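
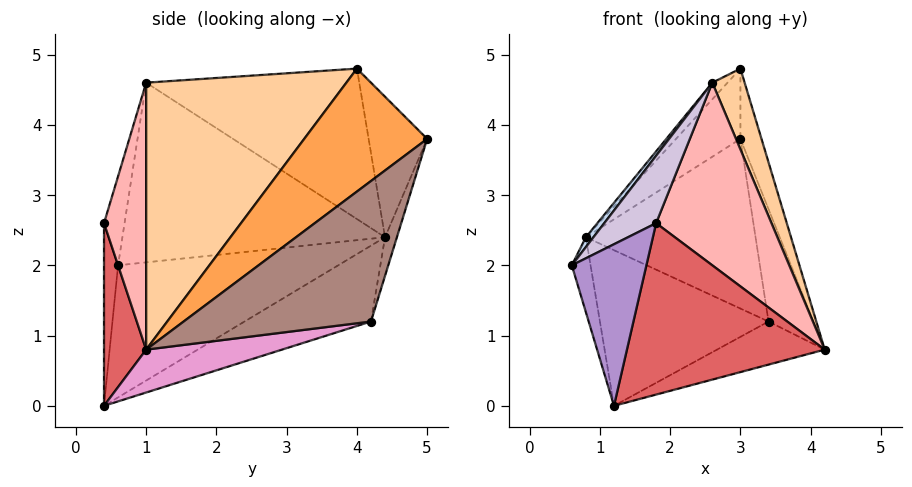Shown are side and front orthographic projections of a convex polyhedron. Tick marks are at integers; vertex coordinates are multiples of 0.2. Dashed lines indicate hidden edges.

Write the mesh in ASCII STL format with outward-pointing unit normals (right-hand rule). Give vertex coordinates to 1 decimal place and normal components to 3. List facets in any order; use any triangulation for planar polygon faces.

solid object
 facet normal -0.952 0.081 -0.294
  outer loop
   vertex 0.8 4.4 2.4
   vertex 1.2 0.4 0.0
   vertex 0.6 0.6 2.0
  endloop
 endfacet
 facet normal -0.791 -0.023 0.612
  outer loop
   vertex 0.8 4.4 2.4
   vertex 0.6 0.6 2.0
   vertex 2.6 1.0 4.6
  endloop
 endfacet
 facet normal 0.972 0.167 0.167
  outer loop
   vertex 3.0 4.0 4.8
   vertex 4.2 1.0 0.8
   vertex 3.0 5.0 3.8
  endloop
 endfacet
 facet normal 0.912 -0.147 0.384
  outer loop
   vertex 3.0 4.0 4.8
   vertex 2.6 1.0 4.6
   vertex 4.2 1.0 0.8
  endloop
 endfacet
 facet normal -0.541 0.595 0.595
  outer loop
   vertex 3.0 4.0 4.8
   vertex 3.0 5.0 3.8
   vertex 0.8 4.4 2.4
  endloop
 endfacet
 facet normal -0.732 0.052 0.680
  outer loop
   vertex 3.0 4.0 4.8
   vertex 0.8 4.4 2.4
   vertex 2.6 1.0 4.6
  endloop
 endfacet
 facet normal 0.208 -0.977 -0.048
  outer loop
   vertex 1.8 0.4 2.6
   vertex 1.2 0.4 0.0
   vertex 4.2 1.0 0.8
  endloop
 endfacet
 facet normal 0.340 -0.930 0.143
  outer loop
   vertex 1.8 0.4 2.6
   vertex 4.2 1.0 0.8
   vertex 2.6 1.0 4.6
  endloop
 endfacet
 facet normal -0.185 -0.982 0.043
  outer loop
   vertex 1.8 0.4 2.6
   vertex 0.6 0.6 2.0
   vertex 1.2 0.4 0.0
  endloop
 endfacet
 facet normal -0.339 -0.855 0.392
  outer loop
   vertex 1.8 0.4 2.6
   vertex 2.6 1.0 4.6
   vertex 0.6 0.6 2.0
  endloop
 endfacet
 facet normal 0.969 0.233 0.078
  outer loop
   vertex 3.4 4.2 1.2
   vertex 3.0 5.0 3.8
   vertex 4.2 1.0 0.8
  endloop
 endfacet
 facet normal -0.067 0.951 -0.303
  outer loop
   vertex 3.4 4.2 1.2
   vertex 0.8 4.4 2.4
   vertex 3.0 5.0 3.8
  endloop
 endfacet
 facet normal 0.221 0.175 -0.959
  outer loop
   vertex 3.4 4.2 1.2
   vertex 4.2 1.0 0.8
   vertex 1.2 0.4 0.0
  endloop
 endfacet
 facet normal -0.343 0.458 -0.820
  outer loop
   vertex 3.4 4.2 1.2
   vertex 1.2 0.4 0.0
   vertex 0.8 4.4 2.4
  endloop
 endfacet
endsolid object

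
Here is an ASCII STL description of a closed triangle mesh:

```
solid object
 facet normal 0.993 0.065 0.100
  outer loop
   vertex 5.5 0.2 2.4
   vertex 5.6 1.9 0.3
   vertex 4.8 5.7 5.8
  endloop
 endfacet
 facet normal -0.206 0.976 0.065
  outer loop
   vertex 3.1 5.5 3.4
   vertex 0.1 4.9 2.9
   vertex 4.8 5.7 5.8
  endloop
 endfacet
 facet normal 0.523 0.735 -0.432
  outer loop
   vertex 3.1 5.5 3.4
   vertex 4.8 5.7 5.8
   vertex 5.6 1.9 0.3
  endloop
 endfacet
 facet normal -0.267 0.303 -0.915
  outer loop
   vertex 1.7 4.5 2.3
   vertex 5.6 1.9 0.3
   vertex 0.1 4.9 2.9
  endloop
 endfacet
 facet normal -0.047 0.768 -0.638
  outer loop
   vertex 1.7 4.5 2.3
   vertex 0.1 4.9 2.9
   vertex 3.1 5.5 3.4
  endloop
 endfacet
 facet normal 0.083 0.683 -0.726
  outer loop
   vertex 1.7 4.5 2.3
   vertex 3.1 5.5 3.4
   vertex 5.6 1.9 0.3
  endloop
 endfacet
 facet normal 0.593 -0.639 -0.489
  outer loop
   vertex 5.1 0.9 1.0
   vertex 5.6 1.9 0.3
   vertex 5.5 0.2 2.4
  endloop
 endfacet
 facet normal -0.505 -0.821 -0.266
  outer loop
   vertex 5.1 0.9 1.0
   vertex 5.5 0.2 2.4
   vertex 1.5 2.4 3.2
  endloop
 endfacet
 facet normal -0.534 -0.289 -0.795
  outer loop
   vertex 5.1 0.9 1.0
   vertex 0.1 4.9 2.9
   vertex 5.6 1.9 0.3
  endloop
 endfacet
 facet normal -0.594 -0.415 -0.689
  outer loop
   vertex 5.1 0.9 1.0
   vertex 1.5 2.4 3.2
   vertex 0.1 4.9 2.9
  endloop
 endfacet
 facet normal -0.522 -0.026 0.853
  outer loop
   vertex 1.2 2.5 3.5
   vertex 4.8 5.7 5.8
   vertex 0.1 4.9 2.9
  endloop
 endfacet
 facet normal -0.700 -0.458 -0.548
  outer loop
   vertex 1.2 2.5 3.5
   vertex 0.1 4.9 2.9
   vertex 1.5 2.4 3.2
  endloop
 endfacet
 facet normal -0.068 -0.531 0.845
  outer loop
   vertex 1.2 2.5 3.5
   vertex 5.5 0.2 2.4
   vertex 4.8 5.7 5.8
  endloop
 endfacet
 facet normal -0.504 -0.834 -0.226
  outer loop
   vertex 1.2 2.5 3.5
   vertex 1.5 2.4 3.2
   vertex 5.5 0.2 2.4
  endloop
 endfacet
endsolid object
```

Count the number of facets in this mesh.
14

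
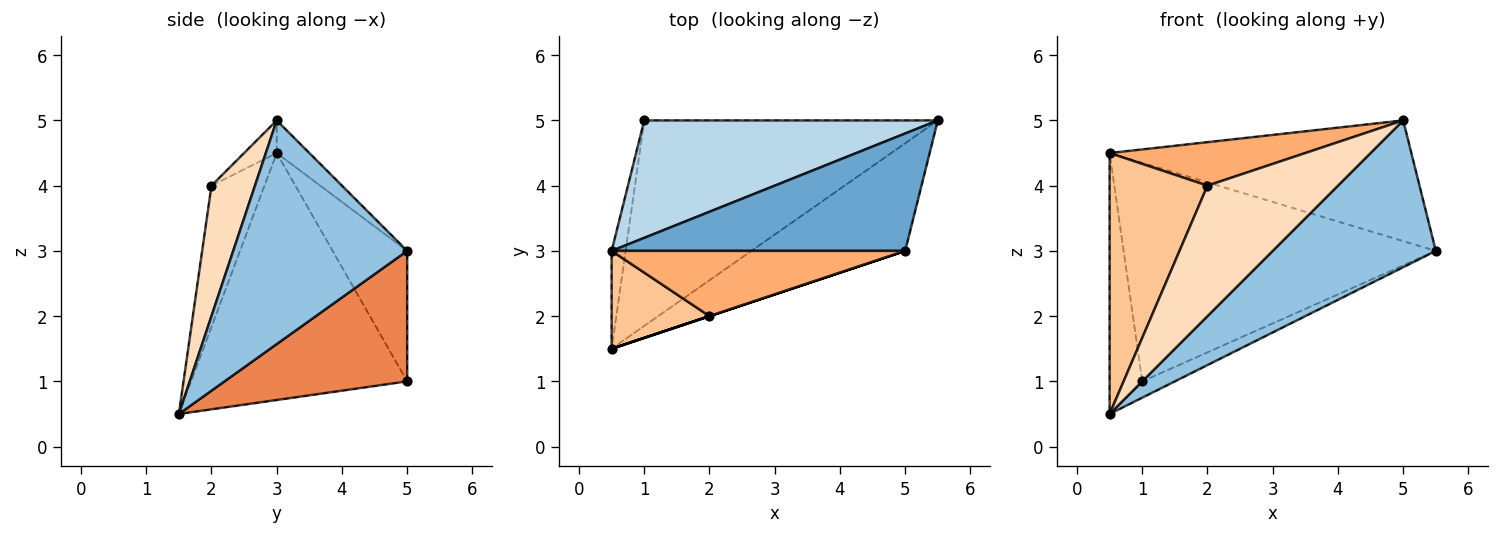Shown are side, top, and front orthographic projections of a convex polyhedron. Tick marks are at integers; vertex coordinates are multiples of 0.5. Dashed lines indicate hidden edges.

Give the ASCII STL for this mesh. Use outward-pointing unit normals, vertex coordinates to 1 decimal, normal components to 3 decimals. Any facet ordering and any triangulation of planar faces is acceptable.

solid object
 facet normal -0.077 0.715 0.695
  outer loop
   vertex 5.0 3.0 5.0
   vertex 5.5 5.0 3.0
   vertex 0.5 3.0 4.5
  endloop
 endfacet
 facet normal 0.652 -0.611 -0.448
  outer loop
   vertex 0.5 1.5 0.5
   vertex 5.5 5.0 3.0
   vertex 5.0 3.0 5.0
  endloop
 endfacet
 facet normal -0.206 0.862 0.463
  outer loop
   vertex 1.0 5.0 1.0
   vertex 0.5 3.0 4.5
   vertex 5.5 5.0 3.0
  endloop
 endfacet
 facet normal -0.987 0.149 -0.056
  outer loop
   vertex 1.0 5.0 1.0
   vertex 0.5 1.5 0.5
   vertex 0.5 3.0 4.5
  endloop
 endfacet
 facet normal 0.405 0.072 -0.911
  outer loop
   vertex 1.0 5.0 1.0
   vertex 5.5 5.0 3.0
   vertex 0.5 1.5 0.5
  endloop
 endfacet
 facet normal -0.092 -0.552 0.829
  outer loop
   vertex 2.0 2.0 4.0
   vertex 5.0 3.0 5.0
   vertex 0.5 3.0 4.5
  endloop
 endfacet
 facet normal -0.452 -0.835 0.313
  outer loop
   vertex 2.0 2.0 4.0
   vertex 0.5 3.0 4.5
   vertex 0.5 1.5 0.5
  endloop
 endfacet
 facet normal 0.316 -0.949 0.000
  outer loop
   vertex 2.0 2.0 4.0
   vertex 0.5 1.5 0.5
   vertex 5.0 3.0 5.0
  endloop
 endfacet
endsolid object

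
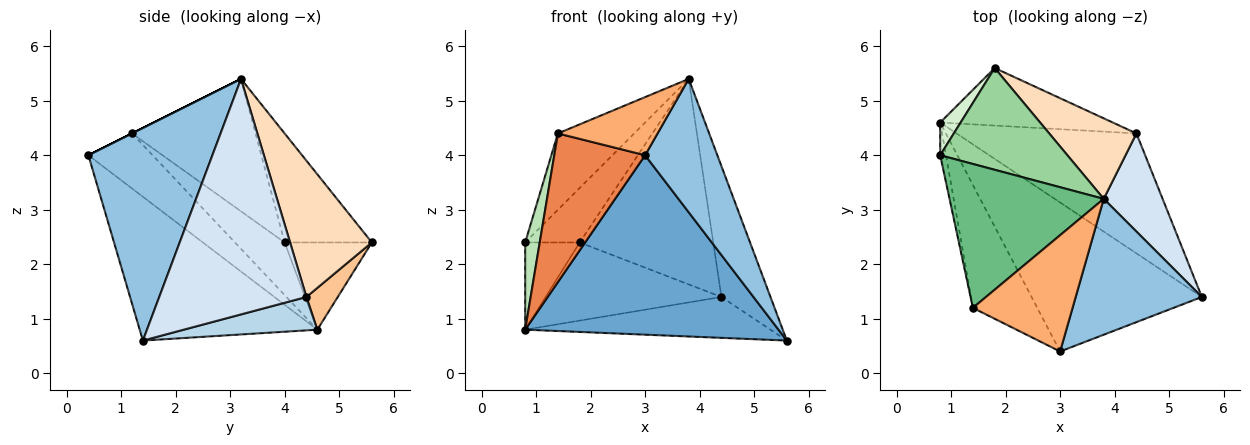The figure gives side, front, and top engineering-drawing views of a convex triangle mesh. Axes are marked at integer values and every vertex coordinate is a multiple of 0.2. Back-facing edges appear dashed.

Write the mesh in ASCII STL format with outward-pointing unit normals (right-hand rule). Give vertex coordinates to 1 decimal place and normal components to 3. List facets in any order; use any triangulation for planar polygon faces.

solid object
 facet normal -0.475 -0.677 -0.562
  outer loop
   vertex 3.0 0.4 4.0
   vertex 0.8 4.6 0.8
   vertex 5.6 1.4 0.6
  endloop
 endfacet
 facet normal 0.769 -0.448 0.456
  outer loop
   vertex 3.8 3.2 5.4
   vertex 3.0 0.4 4.0
   vertex 5.6 1.4 0.6
  endloop
 endfacet
 facet normal 0.173 0.318 -0.932
  outer loop
   vertex 4.4 4.4 1.4
   vertex 5.6 1.4 0.6
   vertex 0.8 4.6 0.8
  endloop
 endfacet
 facet normal 0.923 0.308 0.231
  outer loop
   vertex 4.4 4.4 1.4
   vertex 3.8 3.2 5.4
   vertex 5.6 1.4 0.6
  endloop
 endfacet
 facet normal -0.478 -0.677 -0.560
  outer loop
   vertex 1.4 1.2 4.4
   vertex 0.8 4.6 0.8
   vertex 3.0 0.4 4.0
  endloop
 endfacet
 facet normal 0.000 -0.447 0.894
  outer loop
   vertex 1.4 1.2 4.4
   vertex 3.0 0.4 4.0
   vertex 3.8 3.2 5.4
  endloop
 endfacet
 facet normal 0.142 0.797 -0.587
  outer loop
   vertex 1.8 5.6 2.4
   vertex 4.4 4.4 1.4
   vertex 0.8 4.6 0.8
  endloop
 endfacet
 facet normal 0.495 0.809 0.317
  outer loop
   vertex 1.8 5.6 2.4
   vertex 3.8 3.2 5.4
   vertex 4.4 4.4 1.4
  endloop
 endfacet
 facet normal -0.604 0.373 0.704
  outer loop
   vertex 0.8 4.0 2.4
   vertex 1.4 1.2 4.4
   vertex 3.8 3.2 5.4
  endloop
 endfacet
 facet normal -0.603 0.377 0.703
  outer loop
   vertex 0.8 4.0 2.4
   vertex 3.8 3.2 5.4
   vertex 1.8 5.6 2.4
  endloop
 endfacet
 facet normal -0.954 -0.279 -0.105
  outer loop
   vertex 0.8 4.0 2.4
   vertex 0.8 4.6 0.8
   vertex 1.4 1.2 4.4
  endloop
 endfacet
 facet normal -0.832 0.520 0.195
  outer loop
   vertex 0.8 4.0 2.4
   vertex 1.8 5.6 2.4
   vertex 0.8 4.6 0.8
  endloop
 endfacet
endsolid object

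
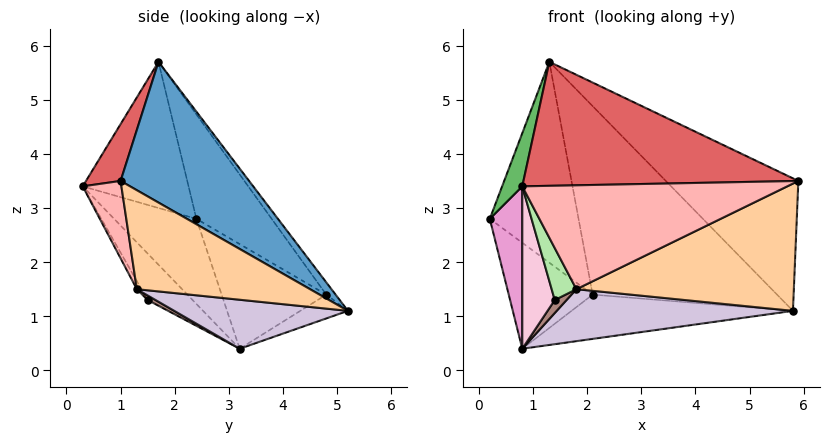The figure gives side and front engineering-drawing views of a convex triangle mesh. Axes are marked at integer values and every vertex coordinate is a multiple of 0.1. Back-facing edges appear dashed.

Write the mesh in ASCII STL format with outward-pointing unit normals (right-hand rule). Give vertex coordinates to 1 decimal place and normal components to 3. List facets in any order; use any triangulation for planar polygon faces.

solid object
 facet normal 0.440 0.453 0.775
  outer loop
   vertex 1.3 1.7 5.7
   vertex 5.9 1.0 3.5
   vertex 5.8 5.2 1.1
  endloop
 endfacet
 facet normal -0.594 0.701 0.395
  outer loop
   vertex 2.1 4.8 1.4
   vertex 0.2 2.4 2.8
   vertex 1.3 1.7 5.7
  endloop
 endfacet
 facet normal -0.041 0.814 0.579
  outer loop
   vertex 2.1 4.8 1.4
   vertex 1.3 1.7 5.7
   vertex 5.8 5.2 1.1
  endloop
 endfacet
 facet normal 0.363 -0.456 -0.813
  outer loop
   vertex 1.8 1.3 1.5
   vertex 5.8 5.2 1.1
   vertex 5.9 1.0 3.5
  endloop
 endfacet
 facet normal -0.934 -0.178 0.311
  outer loop
   vertex 0.8 0.3 3.4
   vertex 1.3 1.7 5.7
   vertex 0.2 2.4 2.8
  endloop
 endfacet
 facet normal -0.157 -0.837 -0.523
  outer loop
   vertex 0.8 0.3 3.4
   vertex 1.4 1.5 1.3
   vertex 1.8 1.3 1.5
  endloop
 endfacet
 facet normal 0.108 -0.859 0.500
  outer loop
   vertex 0.8 0.3 3.4
   vertex 5.9 1.0 3.5
   vertex 1.3 1.7 5.7
  endloop
 endfacet
 facet normal 0.132 -0.904 -0.406
  outer loop
   vertex 0.8 0.3 3.4
   vertex 1.8 1.3 1.5
   vertex 5.9 1.0 3.5
  endloop
 endfacet
 facet normal -0.129 0.599 -0.791
  outer loop
   vertex 0.8 3.2 0.4
   vertex 2.1 4.8 1.4
   vertex 5.8 5.2 1.1
  endloop
 endfacet
 facet normal 0.273 -0.371 -0.888
  outer loop
   vertex 0.8 3.2 0.4
   vertex 5.8 5.2 1.1
   vertex 1.8 1.3 1.5
  endloop
 endfacet
 facet normal 0.254 -0.381 -0.889
  outer loop
   vertex 0.8 3.2 0.4
   vertex 1.8 1.3 1.5
   vertex 1.4 1.5 1.3
  endloop
 endfacet
 facet normal -0.780 0.625 0.013
  outer loop
   vertex 0.8 3.2 0.4
   vertex 0.2 2.4 2.8
   vertex 2.1 4.8 1.4
  endloop
 endfacet
 facet normal -0.877 -0.346 -0.334
  outer loop
   vertex 0.8 3.2 0.4
   vertex 0.8 0.3 3.4
   vertex 0.2 2.4 2.8
  endloop
 endfacet
 facet normal -0.705 -0.510 -0.493
  outer loop
   vertex 0.8 3.2 0.4
   vertex 1.4 1.5 1.3
   vertex 0.8 0.3 3.4
  endloop
 endfacet
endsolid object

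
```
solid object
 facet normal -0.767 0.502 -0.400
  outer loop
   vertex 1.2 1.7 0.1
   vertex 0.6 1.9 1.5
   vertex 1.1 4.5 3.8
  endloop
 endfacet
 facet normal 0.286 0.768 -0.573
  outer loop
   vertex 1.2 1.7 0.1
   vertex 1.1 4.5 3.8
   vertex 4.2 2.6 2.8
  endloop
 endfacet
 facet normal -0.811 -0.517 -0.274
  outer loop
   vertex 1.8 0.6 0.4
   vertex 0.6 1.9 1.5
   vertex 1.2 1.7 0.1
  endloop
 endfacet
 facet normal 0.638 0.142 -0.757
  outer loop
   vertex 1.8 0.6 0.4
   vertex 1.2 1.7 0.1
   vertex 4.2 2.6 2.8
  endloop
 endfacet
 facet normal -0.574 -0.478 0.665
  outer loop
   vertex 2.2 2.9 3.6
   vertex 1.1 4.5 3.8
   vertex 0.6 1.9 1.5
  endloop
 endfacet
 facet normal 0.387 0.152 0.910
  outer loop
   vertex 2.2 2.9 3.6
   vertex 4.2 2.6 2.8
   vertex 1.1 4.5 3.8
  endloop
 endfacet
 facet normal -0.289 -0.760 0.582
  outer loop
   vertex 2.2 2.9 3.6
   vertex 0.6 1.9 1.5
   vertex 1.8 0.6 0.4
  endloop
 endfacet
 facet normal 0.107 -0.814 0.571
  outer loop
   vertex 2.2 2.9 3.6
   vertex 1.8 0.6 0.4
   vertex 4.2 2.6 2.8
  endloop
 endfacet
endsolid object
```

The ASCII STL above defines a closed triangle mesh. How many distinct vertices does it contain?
6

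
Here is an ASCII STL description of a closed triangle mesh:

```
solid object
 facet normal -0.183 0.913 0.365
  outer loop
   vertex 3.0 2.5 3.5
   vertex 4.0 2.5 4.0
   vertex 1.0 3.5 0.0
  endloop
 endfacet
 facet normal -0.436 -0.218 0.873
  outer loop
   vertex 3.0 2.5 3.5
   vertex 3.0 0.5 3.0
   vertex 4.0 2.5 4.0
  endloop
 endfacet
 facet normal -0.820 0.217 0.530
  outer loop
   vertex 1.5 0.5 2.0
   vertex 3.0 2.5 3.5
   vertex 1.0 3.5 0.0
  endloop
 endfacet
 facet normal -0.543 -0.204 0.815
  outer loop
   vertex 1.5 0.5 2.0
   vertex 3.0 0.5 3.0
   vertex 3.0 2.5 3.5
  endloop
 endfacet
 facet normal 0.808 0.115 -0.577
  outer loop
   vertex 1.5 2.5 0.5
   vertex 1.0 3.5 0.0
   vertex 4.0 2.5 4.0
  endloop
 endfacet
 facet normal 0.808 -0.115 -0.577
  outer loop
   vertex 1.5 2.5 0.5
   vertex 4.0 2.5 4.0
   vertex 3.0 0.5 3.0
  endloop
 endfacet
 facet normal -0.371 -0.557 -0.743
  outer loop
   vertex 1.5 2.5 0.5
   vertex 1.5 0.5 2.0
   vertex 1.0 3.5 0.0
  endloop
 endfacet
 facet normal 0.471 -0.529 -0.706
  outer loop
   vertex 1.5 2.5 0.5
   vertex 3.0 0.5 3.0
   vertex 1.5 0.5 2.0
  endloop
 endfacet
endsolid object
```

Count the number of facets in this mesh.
8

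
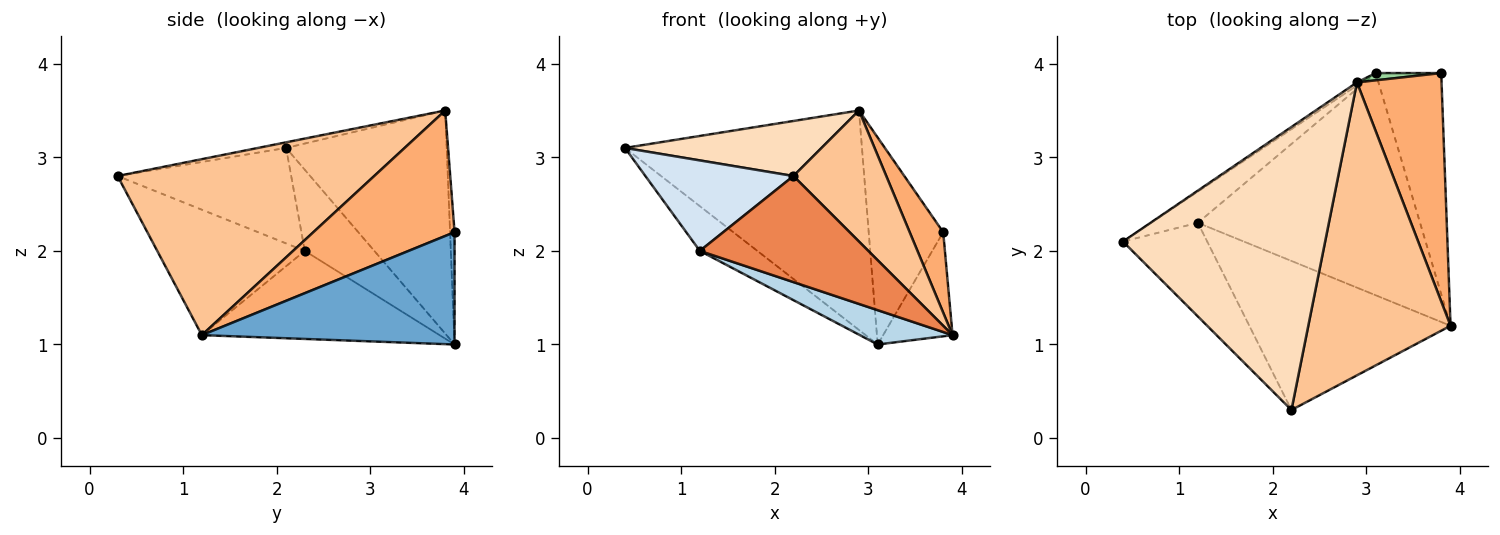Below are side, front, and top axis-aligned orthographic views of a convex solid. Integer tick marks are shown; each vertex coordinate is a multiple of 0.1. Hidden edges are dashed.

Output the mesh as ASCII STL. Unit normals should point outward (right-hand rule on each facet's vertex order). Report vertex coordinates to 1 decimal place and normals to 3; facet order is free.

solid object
 facet normal 0.840 0.231 -0.490
  outer loop
   vertex 3.1 3.9 1.0
   vertex 3.8 3.9 2.2
   vertex 3.9 1.2 1.1
  endloop
 endfacet
 facet normal -0.704 0.582 -0.406
  outer loop
   vertex 1.2 2.3 2.0
   vertex 0.4 2.1 3.1
   vertex 3.1 3.9 1.0
  endloop
 endfacet
 facet normal -0.365 -0.142 -0.920
  outer loop
   vertex 1.2 2.3 2.0
   vertex 3.1 3.9 1.0
   vertex 3.9 1.2 1.1
  endloop
 endfacet
 facet normal -0.632 -0.539 -0.557
  outer loop
   vertex 1.2 2.3 2.0
   vertex 2.2 0.3 2.8
   vertex 0.4 2.1 3.1
  endloop
 endfacet
 facet normal -0.453 -0.517 -0.726
  outer loop
   vertex 1.2 2.3 2.0
   vertex 3.9 1.2 1.1
   vertex 2.2 0.3 2.8
  endloop
 endfacet
 facet normal 0.814 -0.193 0.548
  outer loop
   vertex 2.9 3.8 3.5
   vertex 3.9 1.2 1.1
   vertex 3.8 3.9 2.2
  endloop
 endfacet
 facet normal 0.749 -0.271 0.605
  outer loop
   vertex 2.9 3.8 3.5
   vertex 2.2 0.3 2.8
   vertex 3.9 1.2 1.1
  endloop
 endfacet
 facet normal -0.027 -0.191 0.981
  outer loop
   vertex 2.9 3.8 3.5
   vertex 0.4 2.1 3.1
   vertex 2.2 0.3 2.8
  endloop
 endfacet
 facet normal -0.561 0.828 -0.012
  outer loop
   vertex 2.9 3.8 3.5
   vertex 3.1 3.9 1.0
   vertex 0.4 2.1 3.1
  endloop
 endfacet
 facet normal -0.060 0.998 0.035
  outer loop
   vertex 2.9 3.8 3.5
   vertex 3.8 3.9 2.2
   vertex 3.1 3.9 1.0
  endloop
 endfacet
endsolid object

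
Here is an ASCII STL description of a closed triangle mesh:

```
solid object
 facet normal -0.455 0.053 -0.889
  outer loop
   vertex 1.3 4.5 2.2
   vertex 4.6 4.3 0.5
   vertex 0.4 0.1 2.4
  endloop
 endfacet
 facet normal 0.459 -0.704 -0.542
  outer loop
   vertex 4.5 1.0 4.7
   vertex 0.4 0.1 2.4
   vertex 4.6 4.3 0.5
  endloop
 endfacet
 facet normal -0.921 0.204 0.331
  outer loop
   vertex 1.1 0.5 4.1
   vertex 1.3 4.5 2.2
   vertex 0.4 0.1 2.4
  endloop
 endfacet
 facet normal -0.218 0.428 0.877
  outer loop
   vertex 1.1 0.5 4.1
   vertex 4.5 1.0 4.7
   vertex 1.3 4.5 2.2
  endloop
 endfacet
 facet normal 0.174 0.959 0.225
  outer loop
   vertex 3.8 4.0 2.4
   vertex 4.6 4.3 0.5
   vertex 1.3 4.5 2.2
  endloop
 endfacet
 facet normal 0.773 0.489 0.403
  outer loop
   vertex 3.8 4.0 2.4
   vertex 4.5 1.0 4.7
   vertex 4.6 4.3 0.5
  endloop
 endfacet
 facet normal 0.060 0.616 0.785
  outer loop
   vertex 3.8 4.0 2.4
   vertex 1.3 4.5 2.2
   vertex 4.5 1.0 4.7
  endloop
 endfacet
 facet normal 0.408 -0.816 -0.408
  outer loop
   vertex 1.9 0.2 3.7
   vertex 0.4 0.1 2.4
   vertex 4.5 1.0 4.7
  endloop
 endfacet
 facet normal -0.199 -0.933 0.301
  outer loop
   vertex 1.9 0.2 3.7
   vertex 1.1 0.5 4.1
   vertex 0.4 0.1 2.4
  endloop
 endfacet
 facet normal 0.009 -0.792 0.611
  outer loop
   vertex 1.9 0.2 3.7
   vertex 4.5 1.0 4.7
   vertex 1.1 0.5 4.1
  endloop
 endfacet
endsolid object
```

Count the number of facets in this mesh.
10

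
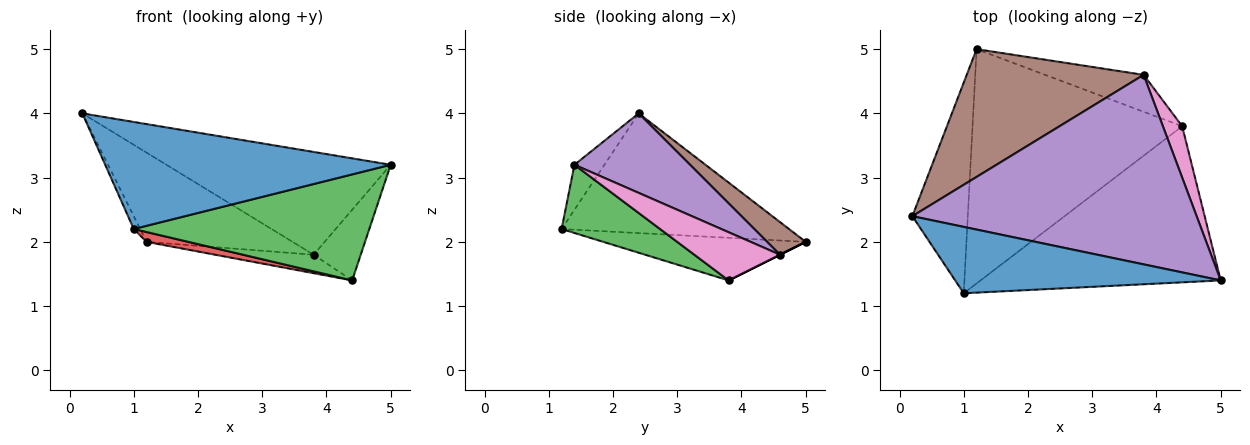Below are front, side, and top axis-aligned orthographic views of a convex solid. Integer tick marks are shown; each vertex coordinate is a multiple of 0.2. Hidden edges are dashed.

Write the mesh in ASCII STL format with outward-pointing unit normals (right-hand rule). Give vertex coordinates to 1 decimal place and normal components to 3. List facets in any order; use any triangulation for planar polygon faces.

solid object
 facet normal -0.089 -0.847 0.525
  outer loop
   vertex 1.0 1.2 2.2
   vertex 5.0 1.4 3.2
   vertex 0.2 2.4 4.0
  endloop
 endfacet
 facet normal -0.907 0.026 -0.420
  outer loop
   vertex 1.0 1.2 2.2
   vertex 0.2 2.4 4.0
   vertex 1.2 5.0 2.0
  endloop
 endfacet
 facet normal 0.229 -0.547 -0.805
  outer loop
   vertex 4.4 3.8 1.4
   vertex 5.0 1.4 3.2
   vertex 1.0 1.2 2.2
  endloop
 endfacet
 facet normal -0.199 -0.041 -0.979
  outer loop
   vertex 4.4 3.8 1.4
   vertex 1.0 1.2 2.2
   vertex 1.2 5.0 2.0
  endloop
 endfacet
 facet normal 0.239 0.463 0.854
  outer loop
   vertex 3.8 4.6 1.8
   vertex 0.2 2.4 4.0
   vertex 5.0 1.4 3.2
  endloop
 endfacet
 facet normal 0.149 0.566 0.811
  outer loop
   vertex 3.8 4.6 1.8
   vertex 1.2 5.0 2.0
   vertex 0.2 2.4 4.0
  endloop
 endfacet
 facet normal 0.827 0.455 0.331
  outer loop
   vertex 3.8 4.6 1.8
   vertex 5.0 1.4 3.2
   vertex 4.4 3.8 1.4
  endloop
 endfacet
 facet normal 0.000 0.447 -0.894
  outer loop
   vertex 3.8 4.6 1.8
   vertex 4.4 3.8 1.4
   vertex 1.2 5.0 2.0
  endloop
 endfacet
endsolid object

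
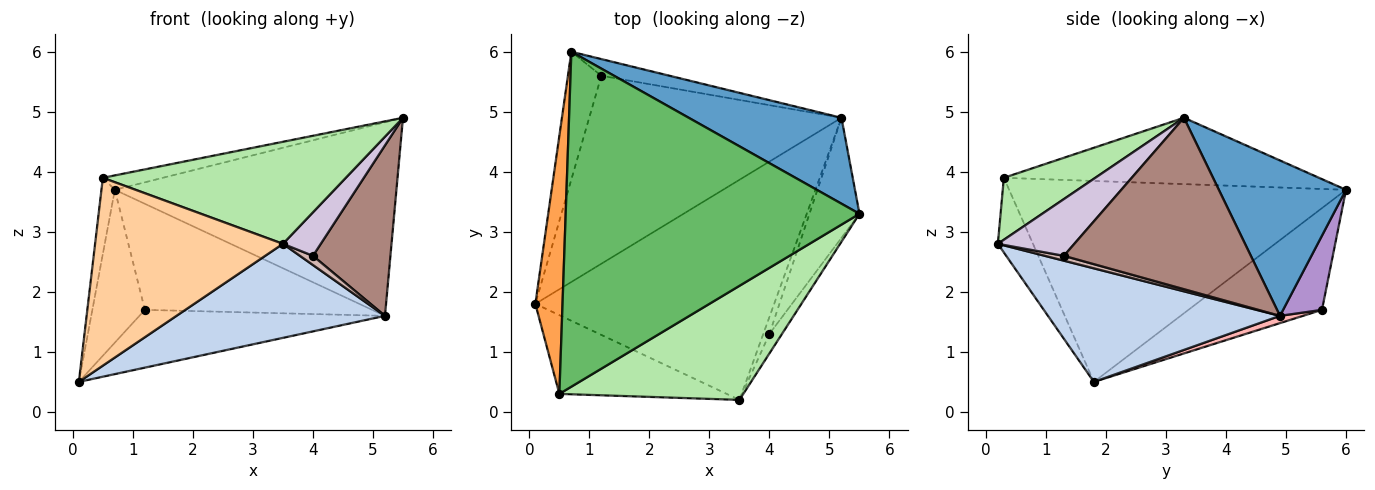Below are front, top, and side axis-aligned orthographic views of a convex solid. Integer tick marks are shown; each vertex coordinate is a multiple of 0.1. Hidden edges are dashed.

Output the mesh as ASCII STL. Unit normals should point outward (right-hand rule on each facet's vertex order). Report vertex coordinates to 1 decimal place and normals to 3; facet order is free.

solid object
 facet normal 0.382 0.845 0.375
  outer loop
   vertex 5.2 4.9 1.6
   vertex 0.7 6.0 3.7
   vertex 5.5 3.3 4.9
  endloop
 endfacet
 facet normal 0.401 -0.360 -0.843
  outer loop
   vertex 5.2 4.9 1.6
   vertex 3.5 0.2 2.8
   vertex 0.1 1.8 0.5
  endloop
 endfacet
 facet normal -0.990 0.039 0.134
  outer loop
   vertex 0.5 0.3 3.9
   vertex 0.7 6.0 3.7
   vertex 0.1 1.8 0.5
  endloop
 endfacet
 facet normal -0.170 -0.909 -0.381
  outer loop
   vertex 0.5 0.3 3.9
   vertex 0.1 1.8 0.5
   vertex 3.5 0.2 2.8
  endloop
 endfacet
 facet normal -0.220 0.042 0.975
  outer loop
   vertex 0.5 0.3 3.9
   vertex 5.5 3.3 4.9
   vertex 0.7 6.0 3.7
  endloop
 endfacet
 facet normal 0.243 -0.647 0.723
  outer loop
   vertex 0.5 0.3 3.9
   vertex 3.5 0.2 2.8
   vertex 5.5 3.3 4.9
  endloop
 endfacet
 facet normal -0.890 0.350 -0.292
  outer loop
   vertex 1.2 5.6 1.7
   vertex 0.1 1.8 0.5
   vertex 0.7 6.0 3.7
  endloop
 endfacet
 facet normal 0.028 0.294 -0.955
  outer loop
   vertex 1.2 5.6 1.7
   vertex 5.2 4.9 1.6
   vertex 0.1 1.8 0.5
  endloop
 endfacet
 facet normal 0.167 0.974 -0.153
  outer loop
   vertex 1.2 5.6 1.7
   vertex 0.7 6.0 3.7
   vertex 5.2 4.9 1.6
  endloop
 endfacet
 facet normal 0.879 -0.435 -0.195
  outer loop
   vertex 4.0 1.3 2.6
   vertex 5.5 3.3 4.9
   vertex 3.5 0.2 2.8
  endloop
 endfacet
 facet normal 0.892 -0.370 -0.260
  outer loop
   vertex 4.0 1.3 2.6
   vertex 5.2 4.9 1.6
   vertex 5.5 3.3 4.9
  endloop
 endfacet
 facet normal 0.571 -0.391 -0.722
  outer loop
   vertex 4.0 1.3 2.6
   vertex 3.5 0.2 2.8
   vertex 5.2 4.9 1.6
  endloop
 endfacet
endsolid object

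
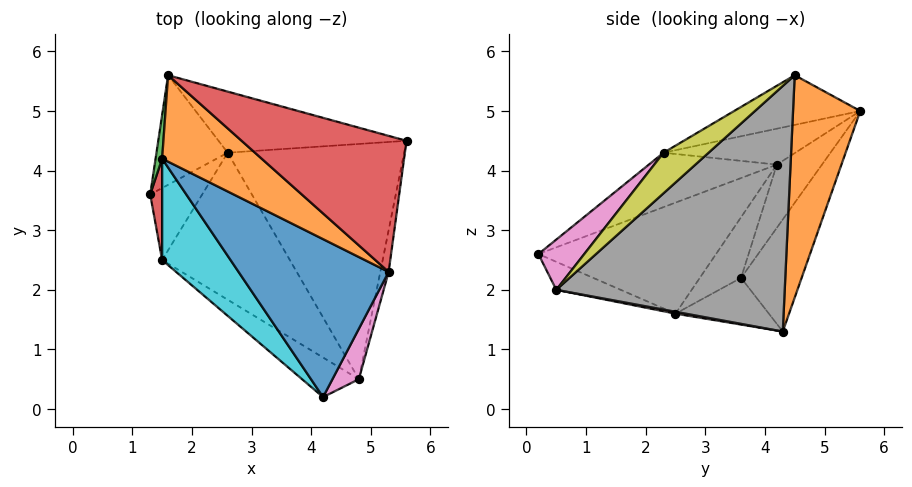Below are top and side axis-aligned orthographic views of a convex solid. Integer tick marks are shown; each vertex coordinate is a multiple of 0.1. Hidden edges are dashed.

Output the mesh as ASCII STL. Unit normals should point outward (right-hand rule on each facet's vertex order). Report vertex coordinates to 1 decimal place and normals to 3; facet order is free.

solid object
 facet normal -0.634 0.660 -0.403
  outer loop
   vertex 1.6 5.6 5.0
   vertex 2.6 4.3 1.3
   vertex 1.3 3.6 2.2
  endloop
 endfacet
 facet normal 0.291 0.924 -0.246
  outer loop
   vertex 1.6 5.6 5.0
   vertex 5.6 4.5 5.6
   vertex 2.6 4.3 1.3
  endloop
 endfacet
 facet normal -0.643 0.273 -0.716
  outer loop
   vertex 1.5 2.5 1.6
   vertex 1.3 3.6 2.2
   vertex 2.6 4.3 1.3
  endloop
 endfacet
 facet normal -0.255 -0.466 0.847
  outer loop
   vertex 5.3 2.3 4.3
   vertex 5.6 4.5 5.6
   vertex 1.6 5.6 5.0
  endloop
 endfacet
 facet normal -0.327 -0.673 -0.664
  outer loop
   vertex 4.8 0.5 2.0
   vertex 4.2 0.2 2.6
   vertex 1.5 2.5 1.6
  endloop
 endfacet
 facet normal 0.015 -0.173 -0.985
  outer loop
   vertex 4.8 0.5 2.0
   vertex 1.5 2.5 1.6
   vertex 2.6 4.3 1.3
  endloop
 endfacet
 facet normal 0.678 -0.643 0.356
  outer loop
   vertex 4.8 0.5 2.0
   vertex 5.3 2.3 4.3
   vertex 4.2 0.2 2.6
  endloop
 endfacet
 facet normal 0.763 0.341 -0.549
  outer loop
   vertex 4.8 0.5 2.0
   vertex 2.6 4.3 1.3
   vertex 5.6 4.5 5.6
  endloop
 endfacet
 facet normal 0.979 -0.014 -0.202
  outer loop
   vertex 4.8 0.5 2.0
   vertex 5.6 4.5 5.6
   vertex 5.3 2.3 4.3
  endloop
 endfacet
 facet normal -0.674 -0.611 0.415
  outer loop
   vertex 1.5 4.2 4.1
   vertex 1.5 2.5 1.6
   vertex 4.2 0.2 2.6
  endloop
 endfacet
 facet normal -0.294 -0.503 0.812
  outer loop
   vertex 1.5 4.2 4.1
   vertex 4.2 0.2 2.6
   vertex 5.3 2.3 4.3
  endloop
 endfacet
 facet normal -0.294 -0.502 0.813
  outer loop
   vertex 1.5 4.2 4.1
   vertex 5.3 2.3 4.3
   vertex 1.6 5.6 5.0
  endloop
 endfacet
 facet normal -0.995 0.005 0.103
  outer loop
   vertex 1.5 4.2 4.1
   vertex 1.6 5.6 5.0
   vertex 1.3 3.6 2.2
  endloop
 endfacet
 facet normal -0.944 -0.273 0.186
  outer loop
   vertex 1.5 4.2 4.1
   vertex 1.3 3.6 2.2
   vertex 1.5 2.5 1.6
  endloop
 endfacet
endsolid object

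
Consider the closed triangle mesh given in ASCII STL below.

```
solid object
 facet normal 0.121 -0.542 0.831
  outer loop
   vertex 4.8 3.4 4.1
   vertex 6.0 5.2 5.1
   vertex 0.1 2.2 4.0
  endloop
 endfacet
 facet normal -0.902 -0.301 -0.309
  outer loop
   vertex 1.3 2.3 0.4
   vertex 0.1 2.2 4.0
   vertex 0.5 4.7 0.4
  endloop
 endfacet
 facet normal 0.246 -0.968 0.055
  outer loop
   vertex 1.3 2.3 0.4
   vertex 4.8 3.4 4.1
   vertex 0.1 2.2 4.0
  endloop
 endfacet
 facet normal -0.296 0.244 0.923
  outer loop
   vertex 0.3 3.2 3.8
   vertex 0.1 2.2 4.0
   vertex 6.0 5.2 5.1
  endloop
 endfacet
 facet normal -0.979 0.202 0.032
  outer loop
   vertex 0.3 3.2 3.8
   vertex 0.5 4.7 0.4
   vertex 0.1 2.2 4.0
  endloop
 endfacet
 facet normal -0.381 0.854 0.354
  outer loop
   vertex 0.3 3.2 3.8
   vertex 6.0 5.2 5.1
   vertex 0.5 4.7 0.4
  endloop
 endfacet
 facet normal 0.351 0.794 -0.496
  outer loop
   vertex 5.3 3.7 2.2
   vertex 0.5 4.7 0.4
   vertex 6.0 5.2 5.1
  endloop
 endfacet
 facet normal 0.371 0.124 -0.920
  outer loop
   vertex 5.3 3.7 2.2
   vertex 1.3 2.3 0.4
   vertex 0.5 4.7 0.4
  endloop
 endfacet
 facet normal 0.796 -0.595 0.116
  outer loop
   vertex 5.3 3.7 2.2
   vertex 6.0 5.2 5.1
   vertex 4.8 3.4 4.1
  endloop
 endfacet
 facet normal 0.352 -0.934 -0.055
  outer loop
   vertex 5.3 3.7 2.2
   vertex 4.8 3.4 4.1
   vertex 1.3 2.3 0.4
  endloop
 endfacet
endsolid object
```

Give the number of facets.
10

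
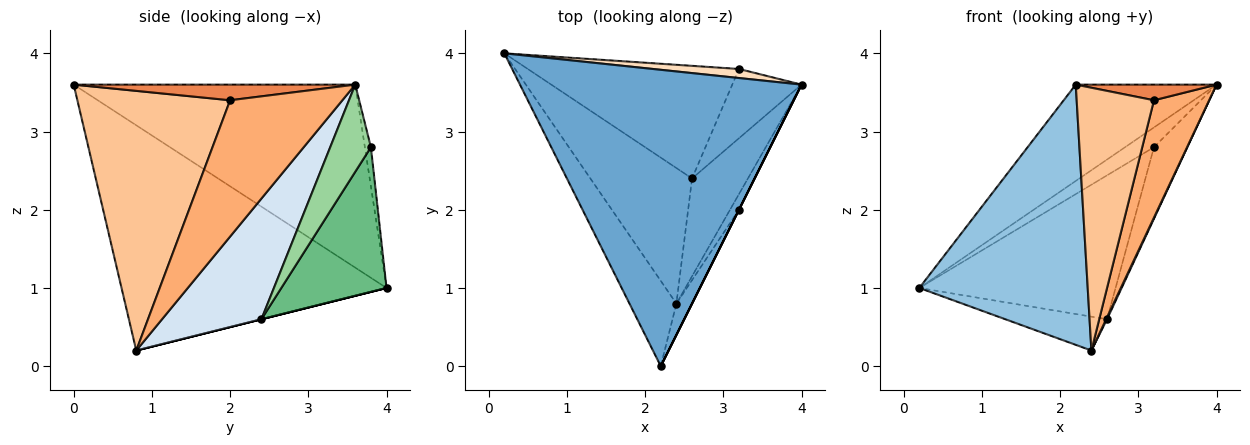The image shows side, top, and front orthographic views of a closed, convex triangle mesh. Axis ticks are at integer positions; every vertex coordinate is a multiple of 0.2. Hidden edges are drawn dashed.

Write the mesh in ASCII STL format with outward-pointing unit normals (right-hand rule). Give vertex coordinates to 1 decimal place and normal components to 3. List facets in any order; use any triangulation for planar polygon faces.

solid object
 facet normal -0.526 0.263 0.809
  outer loop
   vertex 2.2 0.0 3.6
   vertex 4.0 3.6 3.6
   vertex 0.2 4.0 1.0
  endloop
 endfacet
 facet normal -0.831 -0.528 -0.173
  outer loop
   vertex 2.4 0.8 0.2
   vertex 2.2 0.0 3.6
   vertex 0.2 4.0 1.0
  endloop
 endfacet
 facet normal 0.000 0.243 -0.970
  outer loop
   vertex 2.6 2.4 0.6
   vertex 2.4 0.8 0.2
   vertex 0.2 4.0 1.0
  endloop
 endfacet
 facet normal 0.907 -0.008 -0.420
  outer loop
   vertex 2.6 2.4 0.6
   vertex 4.0 3.6 3.6
   vertex 2.4 0.8 0.2
  endloop
 endfacet
 facet normal 0.894 -0.447 0.000
  outer loop
   vertex 3.2 2.0 3.4
   vertex 4.0 3.6 3.6
   vertex 2.2 0.0 3.6
  endloop
 endfacet
 facet normal 0.896 -0.441 -0.059
  outer loop
   vertex 3.2 2.0 3.4
   vertex 2.4 0.8 0.2
   vertex 4.0 3.6 3.6
  endloop
 endfacet
 facet normal 0.891 -0.451 -0.054
  outer loop
   vertex 3.2 2.0 3.4
   vertex 2.2 0.0 3.6
   vertex 2.4 0.8 0.2
  endloop
 endfacet
 facet normal -0.186 0.893 0.409
  outer loop
   vertex 3.2 3.8 2.8
   vertex 0.2 4.0 1.0
   vertex 4.0 3.6 3.6
  endloop
 endfacet
 facet normal 0.389 0.725 -0.568
  outer loop
   vertex 3.2 3.8 2.8
   vertex 2.6 2.4 0.6
   vertex 0.2 4.0 1.0
  endloop
 endfacet
 facet normal 0.659 0.540 -0.524
  outer loop
   vertex 3.2 3.8 2.8
   vertex 4.0 3.6 3.6
   vertex 2.6 2.4 0.6
  endloop
 endfacet
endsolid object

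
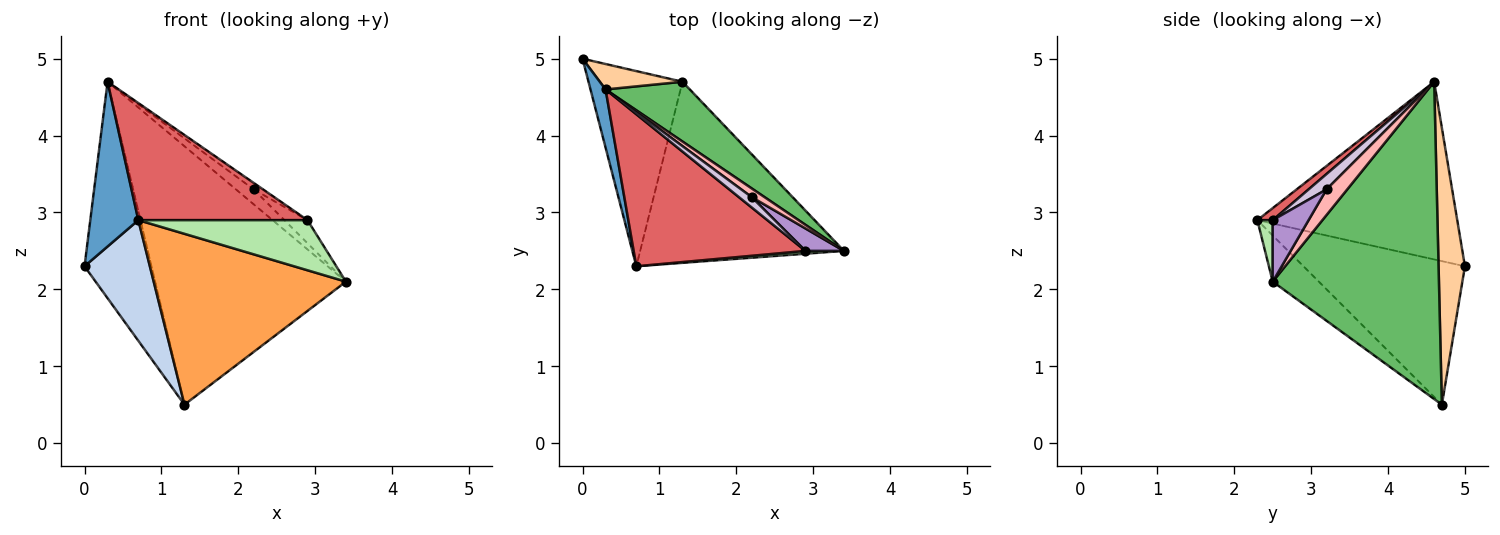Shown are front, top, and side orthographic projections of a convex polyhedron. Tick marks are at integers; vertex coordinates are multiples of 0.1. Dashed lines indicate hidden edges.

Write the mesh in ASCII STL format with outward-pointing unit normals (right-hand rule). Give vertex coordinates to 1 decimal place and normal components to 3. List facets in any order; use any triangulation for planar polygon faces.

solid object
 facet normal -0.969 -0.233 0.082
  outer loop
   vertex 0.3 4.6 4.7
   vertex 0.0 5.0 2.3
   vertex 0.7 2.3 2.9
  endloop
 endfacet
 facet normal -0.792 -0.321 -0.519
  outer loop
   vertex 1.3 4.7 0.5
   vertex 0.7 2.3 2.9
   vertex 0.0 5.0 2.3
  endloop
 endfacet
 facet normal -0.163 -0.677 -0.718
  outer loop
   vertex 1.3 4.7 0.5
   vertex 3.4 2.5 2.1
   vertex 0.7 2.3 2.9
  endloop
 endfacet
 facet normal 0.364 0.925 0.109
  outer loop
   vertex 1.3 4.7 0.5
   vertex 0.0 5.0 2.3
   vertex 0.3 4.6 4.7
  endloop
 endfacet
 facet normal 0.647 0.743 0.172
  outer loop
   vertex 1.3 4.7 0.5
   vertex 0.3 4.6 4.7
   vertex 3.4 2.5 2.1
  endloop
 endfacet
 facet normal 0.090 -0.994 0.056
  outer loop
   vertex 2.9 2.5 2.9
   vertex 0.7 2.3 2.9
   vertex 3.4 2.5 2.1
  endloop
 endfacet
 facet normal 0.055 -0.609 0.791
  outer loop
   vertex 2.9 2.5 2.9
   vertex 0.3 4.6 4.7
   vertex 0.7 2.3 2.9
  endloop
 endfacet
 facet normal 0.710 0.608 0.355
  outer loop
   vertex 2.2 3.2 3.3
   vertex 3.4 2.5 2.1
   vertex 0.3 4.6 4.7
  endloop
 endfacet
 facet normal 0.745 0.479 0.465
  outer loop
   vertex 2.2 3.2 3.3
   vertex 2.9 2.5 2.9
   vertex 3.4 2.5 2.1
  endloop
 endfacet
 facet normal 0.713 0.373 0.594
  outer loop
   vertex 2.2 3.2 3.3
   vertex 0.3 4.6 4.7
   vertex 2.9 2.5 2.9
  endloop
 endfacet
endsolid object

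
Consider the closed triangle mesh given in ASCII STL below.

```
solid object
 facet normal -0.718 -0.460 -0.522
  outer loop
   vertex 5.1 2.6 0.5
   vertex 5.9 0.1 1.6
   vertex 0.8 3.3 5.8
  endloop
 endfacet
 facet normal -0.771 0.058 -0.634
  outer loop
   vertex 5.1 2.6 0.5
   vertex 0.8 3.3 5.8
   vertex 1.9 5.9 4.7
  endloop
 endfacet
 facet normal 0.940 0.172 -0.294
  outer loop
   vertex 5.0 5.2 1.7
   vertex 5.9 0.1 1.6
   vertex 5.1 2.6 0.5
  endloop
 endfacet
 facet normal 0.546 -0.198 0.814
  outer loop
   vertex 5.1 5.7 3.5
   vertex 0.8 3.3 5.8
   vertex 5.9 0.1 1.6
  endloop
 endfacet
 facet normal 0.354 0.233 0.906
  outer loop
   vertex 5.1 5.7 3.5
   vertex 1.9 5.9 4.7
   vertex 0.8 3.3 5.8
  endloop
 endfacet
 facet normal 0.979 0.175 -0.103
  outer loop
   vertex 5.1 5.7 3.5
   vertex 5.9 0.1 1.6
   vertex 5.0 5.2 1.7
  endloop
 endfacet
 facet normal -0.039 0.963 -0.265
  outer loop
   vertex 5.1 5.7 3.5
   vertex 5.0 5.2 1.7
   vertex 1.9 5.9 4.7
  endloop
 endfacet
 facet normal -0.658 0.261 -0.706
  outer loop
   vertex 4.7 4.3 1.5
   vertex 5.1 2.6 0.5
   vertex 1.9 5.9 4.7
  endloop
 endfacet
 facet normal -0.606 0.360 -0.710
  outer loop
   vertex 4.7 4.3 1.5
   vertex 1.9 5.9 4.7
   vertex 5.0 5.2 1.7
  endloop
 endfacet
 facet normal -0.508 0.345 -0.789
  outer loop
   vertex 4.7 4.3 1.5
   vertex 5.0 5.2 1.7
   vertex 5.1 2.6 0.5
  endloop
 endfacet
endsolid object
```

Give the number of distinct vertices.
7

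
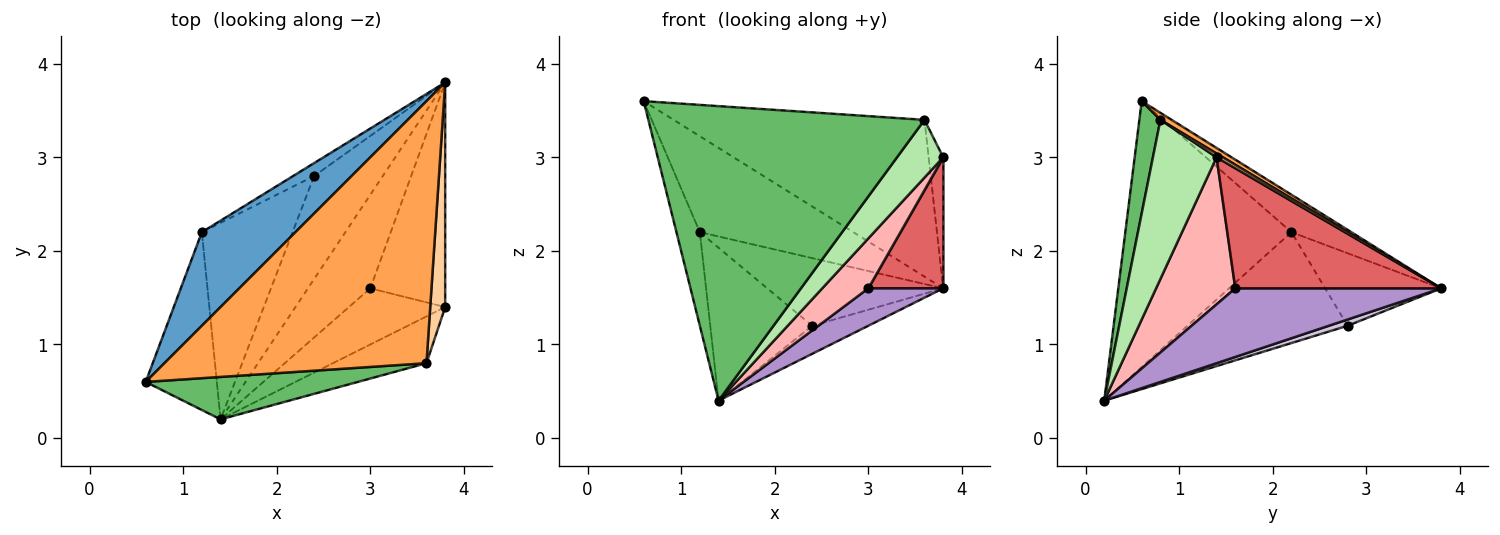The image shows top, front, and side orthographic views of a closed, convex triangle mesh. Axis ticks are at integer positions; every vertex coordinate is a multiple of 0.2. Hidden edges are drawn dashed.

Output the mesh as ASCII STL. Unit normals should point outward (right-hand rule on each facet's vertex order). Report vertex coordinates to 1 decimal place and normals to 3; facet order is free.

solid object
 facet normal -0.269 0.689 0.673
  outer loop
   vertex 1.2 2.2 2.2
   vertex 0.6 0.6 3.6
   vertex 3.8 3.8 1.6
  endloop
 endfacet
 facet normal -0.957 0.135 -0.256
  outer loop
   vertex 1.2 2.2 2.2
   vertex 1.4 0.2 0.4
   vertex 0.6 0.6 3.6
  endloop
 endfacet
 facet normal 0.023 0.513 0.858
  outer loop
   vertex 3.6 0.8 3.4
   vertex 3.8 3.8 1.6
   vertex 0.6 0.6 3.6
  endloop
 endfacet
 facet normal 0.211 0.493 0.844
  outer loop
   vertex 3.6 0.8 3.4
   vertex 3.8 1.4 3.0
   vertex 3.8 3.8 1.6
  endloop
 endfacet
 facet normal 0.075 -0.987 0.142
  outer loop
   vertex 3.6 0.8 3.4
   vertex 0.6 0.6 3.6
   vertex 1.4 0.2 0.4
  endloop
 endfacet
 facet normal 0.731 -0.530 -0.430
  outer loop
   vertex 3.6 0.8 3.4
   vertex 1.4 0.2 0.4
   vertex 3.8 1.4 3.0
  endloop
 endfacet
 facet normal 0.811 -0.295 -0.505
  outer loop
   vertex 3.0 1.6 1.6
   vertex 3.8 3.8 1.6
   vertex 3.8 1.4 3.0
  endloop
 endfacet
 facet normal 0.752 -0.438 -0.492
  outer loop
   vertex 3.0 1.6 1.6
   vertex 3.8 1.4 3.0
   vertex 1.4 0.2 0.4
  endloop
 endfacet
 facet normal 0.715 -0.260 -0.650
  outer loop
   vertex 3.0 1.6 1.6
   vertex 1.4 0.2 0.4
   vertex 3.8 3.8 1.6
  endloop
 endfacet
 facet normal 0.087 0.262 -0.961
  outer loop
   vertex 2.4 2.8 1.2
   vertex 3.8 3.8 1.6
   vertex 1.4 0.2 0.4
  endloop
 endfacet
 facet normal -0.544 0.824 -0.158
  outer loop
   vertex 2.4 2.8 1.2
   vertex 1.2 2.2 2.2
   vertex 3.8 3.8 1.6
  endloop
 endfacet
 facet normal -0.694 0.442 -0.568
  outer loop
   vertex 2.4 2.8 1.2
   vertex 1.4 0.2 0.4
   vertex 1.2 2.2 2.2
  endloop
 endfacet
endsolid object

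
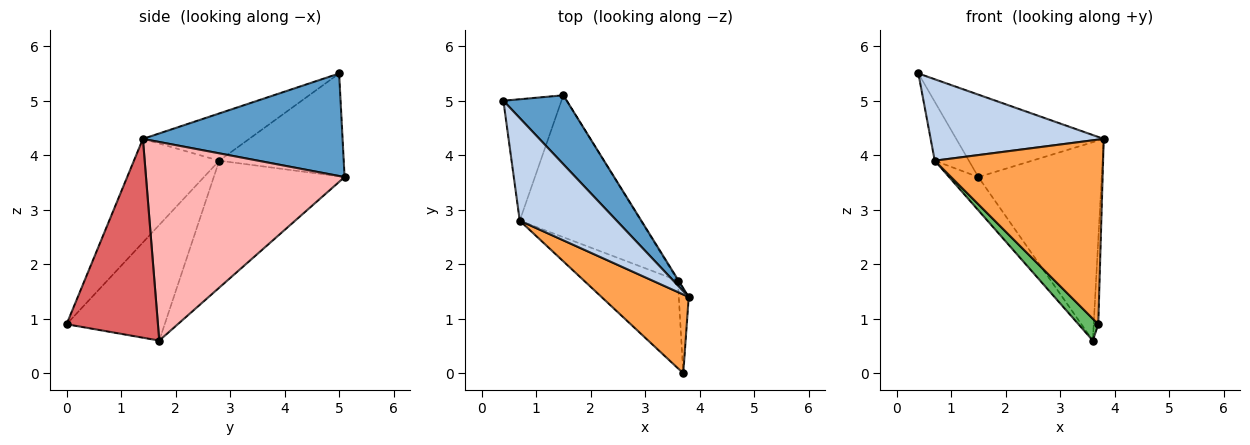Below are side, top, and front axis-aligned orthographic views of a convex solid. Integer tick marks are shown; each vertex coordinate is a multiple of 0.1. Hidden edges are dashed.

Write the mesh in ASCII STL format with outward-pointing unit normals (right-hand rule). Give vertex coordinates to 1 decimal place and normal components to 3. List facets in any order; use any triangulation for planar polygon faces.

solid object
 facet normal 0.720 0.532 0.445
  outer loop
   vertex 1.5 5.1 3.6
   vertex 0.4 5.0 5.5
   vertex 3.8 1.4 4.3
  endloop
 endfacet
 facet normal -0.357 -0.581 0.732
  outer loop
   vertex 0.7 2.8 3.9
   vertex 3.8 1.4 4.3
   vertex 0.4 5.0 5.5
  endloop
 endfacet
 facet normal -0.422 -0.834 0.356
  outer loop
   vertex 0.7 2.8 3.9
   vertex 3.7 0.0 0.9
   vertex 3.8 1.4 4.3
  endloop
 endfacet
 facet normal -0.847 0.232 -0.478
  outer loop
   vertex 0.7 2.8 3.9
   vertex 0.4 5.0 5.5
   vertex 1.5 5.1 3.6
  endloop
 endfacet
 facet normal -0.767 -0.155 -0.622
  outer loop
   vertex 3.6 1.7 0.6
   vertex 3.7 0.0 0.9
   vertex 0.7 2.8 3.9
  endloop
 endfacet
 facet normal -0.715 0.160 -0.681
  outer loop
   vertex 3.6 1.7 0.6
   vertex 0.7 2.8 3.9
   vertex 1.5 5.1 3.6
  endloop
 endfacet
 facet normal 0.998 0.050 -0.050
  outer loop
   vertex 3.6 1.7 0.6
   vertex 3.8 1.4 4.3
   vertex 3.7 0.0 0.9
  endloop
 endfacet
 facet normal 0.850 0.528 -0.003
  outer loop
   vertex 3.6 1.7 0.6
   vertex 1.5 5.1 3.6
   vertex 3.8 1.4 4.3
  endloop
 endfacet
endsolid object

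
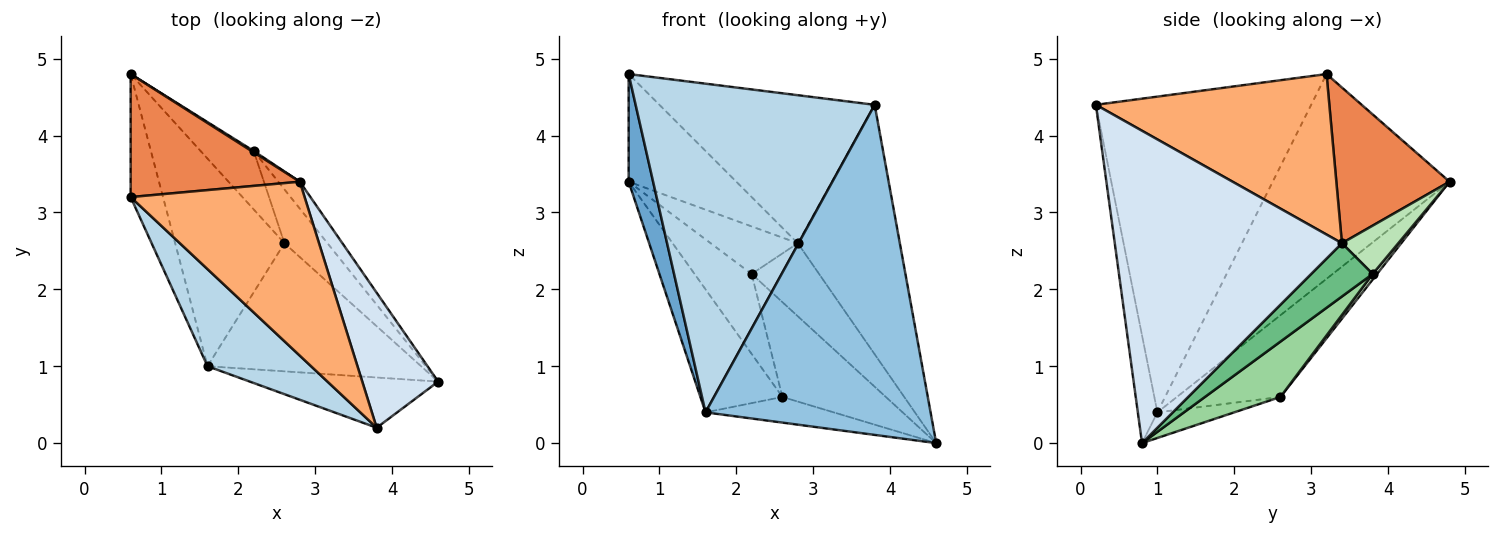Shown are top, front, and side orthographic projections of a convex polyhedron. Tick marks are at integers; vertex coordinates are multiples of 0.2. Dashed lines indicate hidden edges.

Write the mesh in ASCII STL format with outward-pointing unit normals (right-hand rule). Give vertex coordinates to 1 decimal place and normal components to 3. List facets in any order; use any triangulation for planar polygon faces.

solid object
 facet normal -0.979 -0.135 -0.155
  outer loop
   vertex 1.6 1.0 0.4
   vertex 0.6 3.2 4.8
   vertex 0.6 4.8 3.4
  endloop
 endfacet
 facet normal -0.086 -0.985 -0.150
  outer loop
   vertex 1.6 1.0 0.4
   vertex 4.6 0.8 0.0
   vertex 3.8 0.2 4.4
  endloop
 endfacet
 facet normal -0.654 -0.726 0.214
  outer loop
   vertex 1.6 1.0 0.4
   vertex 3.8 0.2 4.4
   vertex 0.6 3.2 4.8
  endloop
 endfacet
 facet normal 0.891 0.400 0.216
  outer loop
   vertex 2.8 3.4 2.6
   vertex 3.8 0.2 4.4
   vertex 4.6 0.8 0.0
  endloop
 endfacet
 facet normal 0.569 0.541 0.619
  outer loop
   vertex 2.8 3.4 2.6
   vertex 0.6 4.8 3.4
   vertex 0.6 3.2 4.8
  endloop
 endfacet
 facet normal 0.575 0.530 0.623
  outer loop
   vertex 2.8 3.4 2.6
   vertex 0.6 3.2 4.8
   vertex 3.8 0.2 4.4
  endloop
 endfacet
 facet normal -0.541 0.429 -0.723
  outer loop
   vertex 2.6 2.6 0.6
   vertex 1.6 1.0 0.4
   vertex 0.6 4.8 3.4
  endloop
 endfacet
 facet normal -0.117 0.195 -0.974
  outer loop
   vertex 2.6 2.6 0.6
   vertex 4.6 0.8 0.0
   vertex 1.6 1.0 0.4
  endloop
 endfacet
 facet normal 0.650 0.713 -0.263
  outer loop
   vertex 2.2 3.8 2.2
   vertex 2.8 3.4 2.6
   vertex 4.6 0.8 0.0
  endloop
 endfacet
 facet normal 0.536 0.734 -0.417
  outer loop
   vertex 2.2 3.8 2.2
   vertex 4.6 0.8 0.0
   vertex 2.6 2.6 0.6
  endloop
 endfacet
 facet normal 0.543 0.839 0.025
  outer loop
   vertex 2.2 3.8 2.2
   vertex 0.6 4.8 3.4
   vertex 2.8 3.4 2.6
  endloop
 endfacet
 facet normal 0.062 0.806 -0.589
  outer loop
   vertex 2.2 3.8 2.2
   vertex 2.6 2.6 0.6
   vertex 0.6 4.8 3.4
  endloop
 endfacet
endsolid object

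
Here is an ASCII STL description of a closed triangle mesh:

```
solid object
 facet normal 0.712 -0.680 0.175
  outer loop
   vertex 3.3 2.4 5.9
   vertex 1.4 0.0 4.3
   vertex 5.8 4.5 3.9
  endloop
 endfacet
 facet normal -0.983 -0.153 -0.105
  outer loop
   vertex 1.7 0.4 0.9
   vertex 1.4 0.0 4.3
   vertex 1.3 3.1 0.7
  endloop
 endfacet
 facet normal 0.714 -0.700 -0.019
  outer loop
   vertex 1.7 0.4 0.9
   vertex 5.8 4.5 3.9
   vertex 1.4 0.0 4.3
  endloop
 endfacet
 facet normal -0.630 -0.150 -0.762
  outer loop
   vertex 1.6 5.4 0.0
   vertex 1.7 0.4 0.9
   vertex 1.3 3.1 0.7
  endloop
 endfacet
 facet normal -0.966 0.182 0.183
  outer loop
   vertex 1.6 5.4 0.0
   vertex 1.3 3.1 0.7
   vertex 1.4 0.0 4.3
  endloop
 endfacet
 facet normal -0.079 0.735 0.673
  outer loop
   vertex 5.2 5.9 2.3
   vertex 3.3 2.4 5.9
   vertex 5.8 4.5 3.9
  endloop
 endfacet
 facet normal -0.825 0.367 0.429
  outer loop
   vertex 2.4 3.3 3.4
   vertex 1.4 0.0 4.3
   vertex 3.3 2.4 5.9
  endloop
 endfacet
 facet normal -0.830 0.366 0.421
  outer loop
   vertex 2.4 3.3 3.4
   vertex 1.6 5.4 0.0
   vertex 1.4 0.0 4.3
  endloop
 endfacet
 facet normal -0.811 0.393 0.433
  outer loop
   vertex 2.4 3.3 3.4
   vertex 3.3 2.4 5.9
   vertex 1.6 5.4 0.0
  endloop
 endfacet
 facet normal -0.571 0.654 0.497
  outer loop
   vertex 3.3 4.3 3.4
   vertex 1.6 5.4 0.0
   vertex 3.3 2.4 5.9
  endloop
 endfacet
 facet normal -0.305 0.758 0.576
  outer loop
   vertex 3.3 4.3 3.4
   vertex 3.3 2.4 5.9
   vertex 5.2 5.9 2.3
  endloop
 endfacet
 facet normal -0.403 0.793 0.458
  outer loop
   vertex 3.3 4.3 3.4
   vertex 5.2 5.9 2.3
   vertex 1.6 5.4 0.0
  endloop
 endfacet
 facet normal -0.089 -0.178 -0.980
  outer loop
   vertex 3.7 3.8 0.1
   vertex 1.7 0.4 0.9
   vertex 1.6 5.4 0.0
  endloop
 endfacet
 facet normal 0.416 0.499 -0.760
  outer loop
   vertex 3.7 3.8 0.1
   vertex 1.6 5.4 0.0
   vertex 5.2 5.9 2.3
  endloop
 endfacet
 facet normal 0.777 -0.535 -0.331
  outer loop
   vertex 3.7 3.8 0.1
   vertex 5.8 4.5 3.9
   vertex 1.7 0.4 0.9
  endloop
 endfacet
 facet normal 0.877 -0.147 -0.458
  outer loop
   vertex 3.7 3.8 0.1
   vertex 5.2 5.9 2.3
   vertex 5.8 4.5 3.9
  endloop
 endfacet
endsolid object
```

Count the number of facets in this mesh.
16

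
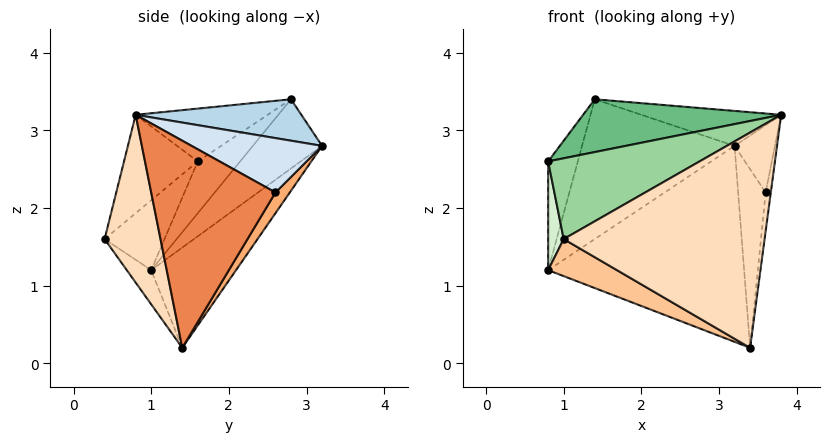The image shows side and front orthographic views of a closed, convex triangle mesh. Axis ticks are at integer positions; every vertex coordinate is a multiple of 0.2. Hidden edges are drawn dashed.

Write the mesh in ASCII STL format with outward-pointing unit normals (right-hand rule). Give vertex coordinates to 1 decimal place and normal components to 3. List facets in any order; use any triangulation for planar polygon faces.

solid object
 facet normal -0.331 0.764 -0.554
  outer loop
   vertex 3.4 1.4 0.2
   vertex 0.8 1.0 1.2
   vertex 3.2 3.2 2.8
  endloop
 endfacet
 facet normal -0.349 0.770 -0.534
  outer loop
   vertex 1.4 2.8 3.4
   vertex 3.2 3.2 2.8
   vertex 0.8 1.0 1.2
  endloop
 endfacet
 facet normal 0.263 0.222 0.939
  outer loop
   vertex 1.4 2.8 3.4
   vertex 3.8 0.8 3.2
   vertex 3.2 3.2 2.8
  endloop
 endfacet
 facet normal 0.904 0.280 0.323
  outer loop
   vertex 3.6 2.6 2.2
   vertex 3.2 3.2 2.8
   vertex 3.8 0.8 3.2
  endloop
 endfacet
 facet normal 0.991 0.041 -0.124
  outer loop
   vertex 3.6 2.6 2.2
   vertex 3.8 0.8 3.2
   vertex 3.4 1.4 0.2
  endloop
 endfacet
 facet normal 0.400 0.768 -0.501
  outer loop
   vertex 3.6 2.6 2.2
   vertex 3.4 1.4 0.2
   vertex 3.2 3.2 2.8
  endloop
 endfacet
 facet normal -0.209 -0.590 -0.780
  outer loop
   vertex 1.0 0.4 1.6
   vertex 0.8 1.0 1.2
   vertex 3.4 1.4 0.2
  endloop
 endfacet
 facet normal 0.261 -0.939 -0.223
  outer loop
   vertex 1.0 0.4 1.6
   vertex 3.4 1.4 0.2
   vertex 3.8 0.8 3.2
  endloop
 endfacet
 facet normal -0.286 -0.429 0.857
  outer loop
   vertex 0.8 1.6 2.6
   vertex 3.8 0.8 3.2
   vertex 1.4 2.8 3.4
  endloop
 endfacet
 facet normal -0.311 -0.638 0.704
  outer loop
   vertex 0.8 1.6 2.6
   vertex 1.0 0.4 1.6
   vertex 3.8 0.8 3.2
  endloop
 endfacet
 facet normal -0.796 0.557 -0.239
  outer loop
   vertex 0.8 1.6 2.6
   vertex 1.4 2.8 3.4
   vertex 0.8 1.0 1.2
  endloop
 endfacet
 facet normal -0.962 -0.250 0.107
  outer loop
   vertex 0.8 1.6 2.6
   vertex 0.8 1.0 1.2
   vertex 1.0 0.4 1.6
  endloop
 endfacet
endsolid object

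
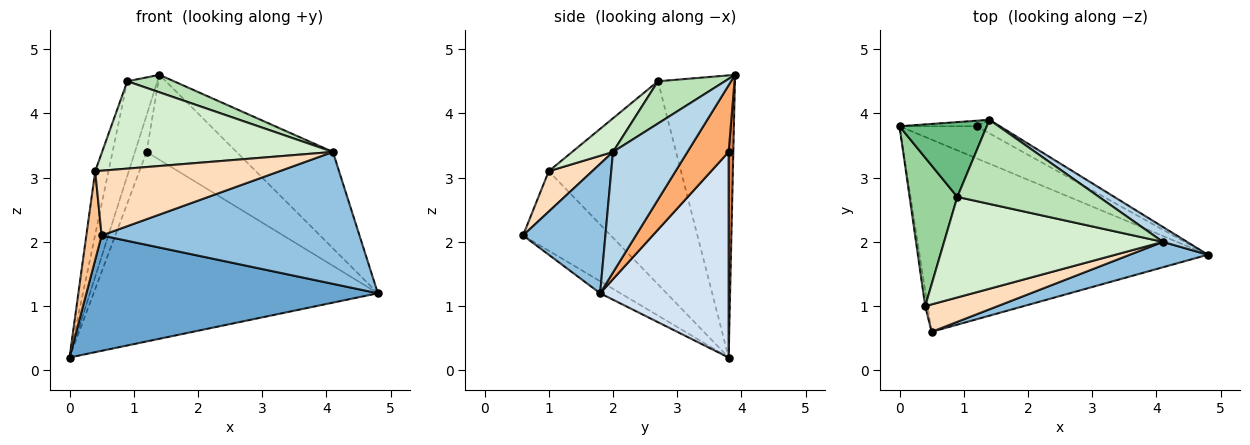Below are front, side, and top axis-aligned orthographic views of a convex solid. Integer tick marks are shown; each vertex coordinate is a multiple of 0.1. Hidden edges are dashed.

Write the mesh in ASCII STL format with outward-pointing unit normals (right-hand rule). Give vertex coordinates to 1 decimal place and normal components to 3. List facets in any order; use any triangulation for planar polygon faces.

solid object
 facet normal -0.036 -0.514 -0.857
  outer loop
   vertex 0.5 0.6 2.1
   vertex 0.0 3.8 0.2
   vertex 4.8 1.8 1.2
  endloop
 endfacet
 facet normal 0.299 -0.937 0.180
  outer loop
   vertex 4.1 2.0 3.4
   vertex 0.5 0.6 2.1
   vertex 4.8 1.8 1.2
  endloop
 endfacet
 facet normal 0.607 0.785 0.122
  outer loop
   vertex 4.1 2.0 3.4
   vertex 4.8 1.8 1.2
   vertex 1.4 3.9 4.6
  endloop
 endfacet
 facet normal 0.407 0.901 -0.153
  outer loop
   vertex 1.2 3.8 3.4
   vertex 4.8 1.8 1.2
   vertex 0.0 3.8 0.2
  endloop
 endfacet
 facet normal 0.368 0.920 -0.138
  outer loop
   vertex 1.2 3.8 3.4
   vertex 0.0 3.8 0.2
   vertex 1.4 3.9 4.6
  endloop
 endfacet
 facet normal 0.412 0.900 -0.144
  outer loop
   vertex 1.2 3.8 3.4
   vertex 1.4 3.9 4.6
   vertex 4.8 1.8 1.2
  endloop
 endfacet
 facet normal -0.985 -0.172 -0.030
  outer loop
   vertex 0.4 1.0 3.1
   vertex 0.0 3.8 0.2
   vertex 0.5 0.6 2.1
  endloop
 endfacet
 facet normal 0.212 -0.900 0.381
  outer loop
   vertex 0.4 1.0 3.1
   vertex 0.5 0.6 2.1
   vertex 4.1 2.0 3.4
  endloop
 endfacet
 facet normal -0.895 0.350 0.277
  outer loop
   vertex 0.9 2.7 4.5
   vertex 1.4 3.9 4.6
   vertex 0.0 3.8 0.2
  endloop
 endfacet
 facet normal -0.969 0.097 0.228
  outer loop
   vertex 0.9 2.7 4.5
   vertex 0.0 3.8 0.2
   vertex 0.4 1.0 3.1
  endloop
 endfacet
 facet normal 0.280 -0.195 0.940
  outer loop
   vertex 0.9 2.7 4.5
   vertex 4.1 2.0 3.4
   vertex 1.4 3.9 4.6
  endloop
 endfacet
 facet normal 0.115 -0.651 0.750
  outer loop
   vertex 0.9 2.7 4.5
   vertex 0.4 1.0 3.1
   vertex 4.1 2.0 3.4
  endloop
 endfacet
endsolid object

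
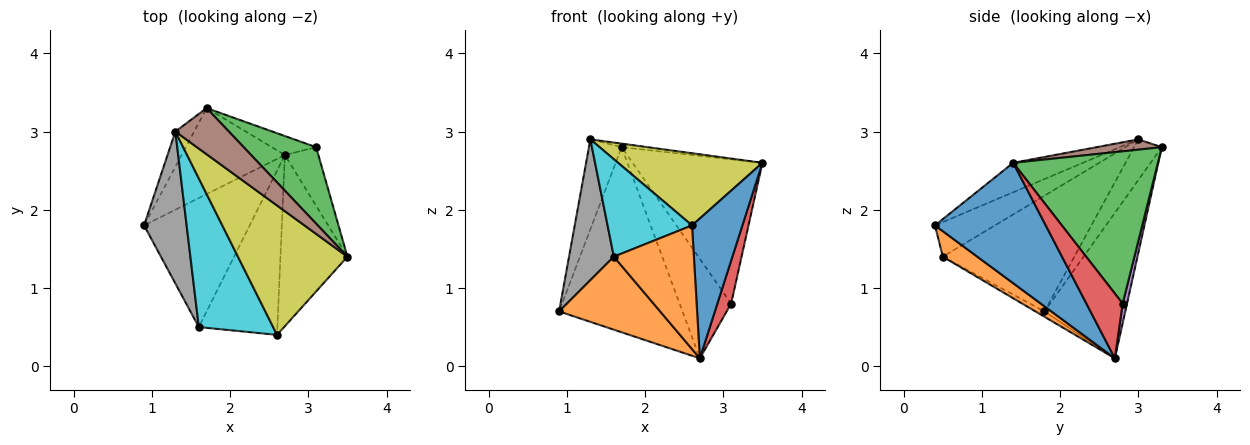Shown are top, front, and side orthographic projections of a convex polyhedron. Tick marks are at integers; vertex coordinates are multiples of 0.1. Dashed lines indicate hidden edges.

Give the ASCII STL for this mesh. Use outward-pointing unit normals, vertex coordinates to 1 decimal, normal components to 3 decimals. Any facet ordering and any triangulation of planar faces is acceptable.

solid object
 facet normal -0.511 0.780 -0.362
  outer loop
   vertex 2.7 2.7 0.1
   vertex 0.9 1.8 0.7
   vertex 1.7 3.3 2.8
  endloop
 endfacet
 facet normal -0.044 -0.492 -0.870
  outer loop
   vertex 1.6 0.5 1.4
   vertex 0.9 1.8 0.7
   vertex 2.7 2.7 0.1
  endloop
 endfacet
 facet normal 0.702 0.630 0.334
  outer loop
   vertex 3.1 2.8 0.8
   vertex 1.7 3.3 2.8
   vertex 3.5 1.4 2.6
  endloop
 endfacet
 facet normal 0.842 -0.319 -0.435
  outer loop
   vertex 3.1 2.8 0.8
   vertex 3.5 1.4 2.6
   vertex 2.7 2.7 0.1
  endloop
 endfacet
 facet normal 0.082 0.979 -0.187
  outer loop
   vertex 3.1 2.8 0.8
   vertex 2.7 2.7 0.1
   vertex 1.7 3.3 2.8
  endloop
 endfacet
 facet normal 0.188 0.075 0.979
  outer loop
   vertex 1.3 3.0 2.9
   vertex 3.5 1.4 2.6
   vertex 1.7 3.3 2.8
  endloop
 endfacet
 facet normal -0.620 0.731 -0.286
  outer loop
   vertex 1.3 3.0 2.9
   vertex 1.7 3.3 2.8
   vertex 0.9 1.8 0.7
  endloop
 endfacet
 facet normal -0.894 -0.304 0.329
  outer loop
   vertex 1.3 3.0 2.9
   vertex 0.9 1.8 0.7
   vertex 1.6 0.5 1.4
  endloop
 endfacet
 facet normal -0.229 -0.474 0.850
  outer loop
   vertex 2.6 0.4 1.8
   vertex 3.5 1.4 2.6
   vertex 1.3 3.0 2.9
  endloop
 endfacet
 facet normal -0.363 -0.511 0.779
  outer loop
   vertex 2.6 0.4 1.8
   vertex 1.3 3.0 2.9
   vertex 1.6 0.5 1.4
  endloop
 endfacet
 facet normal 0.812 -0.369 -0.452
  outer loop
   vertex 2.6 0.4 1.8
   vertex 2.7 2.7 0.1
   vertex 3.5 1.4 2.6
  endloop
 endfacet
 facet normal 0.251 -0.582 -0.773
  outer loop
   vertex 2.6 0.4 1.8
   vertex 1.6 0.5 1.4
   vertex 2.7 2.7 0.1
  endloop
 endfacet
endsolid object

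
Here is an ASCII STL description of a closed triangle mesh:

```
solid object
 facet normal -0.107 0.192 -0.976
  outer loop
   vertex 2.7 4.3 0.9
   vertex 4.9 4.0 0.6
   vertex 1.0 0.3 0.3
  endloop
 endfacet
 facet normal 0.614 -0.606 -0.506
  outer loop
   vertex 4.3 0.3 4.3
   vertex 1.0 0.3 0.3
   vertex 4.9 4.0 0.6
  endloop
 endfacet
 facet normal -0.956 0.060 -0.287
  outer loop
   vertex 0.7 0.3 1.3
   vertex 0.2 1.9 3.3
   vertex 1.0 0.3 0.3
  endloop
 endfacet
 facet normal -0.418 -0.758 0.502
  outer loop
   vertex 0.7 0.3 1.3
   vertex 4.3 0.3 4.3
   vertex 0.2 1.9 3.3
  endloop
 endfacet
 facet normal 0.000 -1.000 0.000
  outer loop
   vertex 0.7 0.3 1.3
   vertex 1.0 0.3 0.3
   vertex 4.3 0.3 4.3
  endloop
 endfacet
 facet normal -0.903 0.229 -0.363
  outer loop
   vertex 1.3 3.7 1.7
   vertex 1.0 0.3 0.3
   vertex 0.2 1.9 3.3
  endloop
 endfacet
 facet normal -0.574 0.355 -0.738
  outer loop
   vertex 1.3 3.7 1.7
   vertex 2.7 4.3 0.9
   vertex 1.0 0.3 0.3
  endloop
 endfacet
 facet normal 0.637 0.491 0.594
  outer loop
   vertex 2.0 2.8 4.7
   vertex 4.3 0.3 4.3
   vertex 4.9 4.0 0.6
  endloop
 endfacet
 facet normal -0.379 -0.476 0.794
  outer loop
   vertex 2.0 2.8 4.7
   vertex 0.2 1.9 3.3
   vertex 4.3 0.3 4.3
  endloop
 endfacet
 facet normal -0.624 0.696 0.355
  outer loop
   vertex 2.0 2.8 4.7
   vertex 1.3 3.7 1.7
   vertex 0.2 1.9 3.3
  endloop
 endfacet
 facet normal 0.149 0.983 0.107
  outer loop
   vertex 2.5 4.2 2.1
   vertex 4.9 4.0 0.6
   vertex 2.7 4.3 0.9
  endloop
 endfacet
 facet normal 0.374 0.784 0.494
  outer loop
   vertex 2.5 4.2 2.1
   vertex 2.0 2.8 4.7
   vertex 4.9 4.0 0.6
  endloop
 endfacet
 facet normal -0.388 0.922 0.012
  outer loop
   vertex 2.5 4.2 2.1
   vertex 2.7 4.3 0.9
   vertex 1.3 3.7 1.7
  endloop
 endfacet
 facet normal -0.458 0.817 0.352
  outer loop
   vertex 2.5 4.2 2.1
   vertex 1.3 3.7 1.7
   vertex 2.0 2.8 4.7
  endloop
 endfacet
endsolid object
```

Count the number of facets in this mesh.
14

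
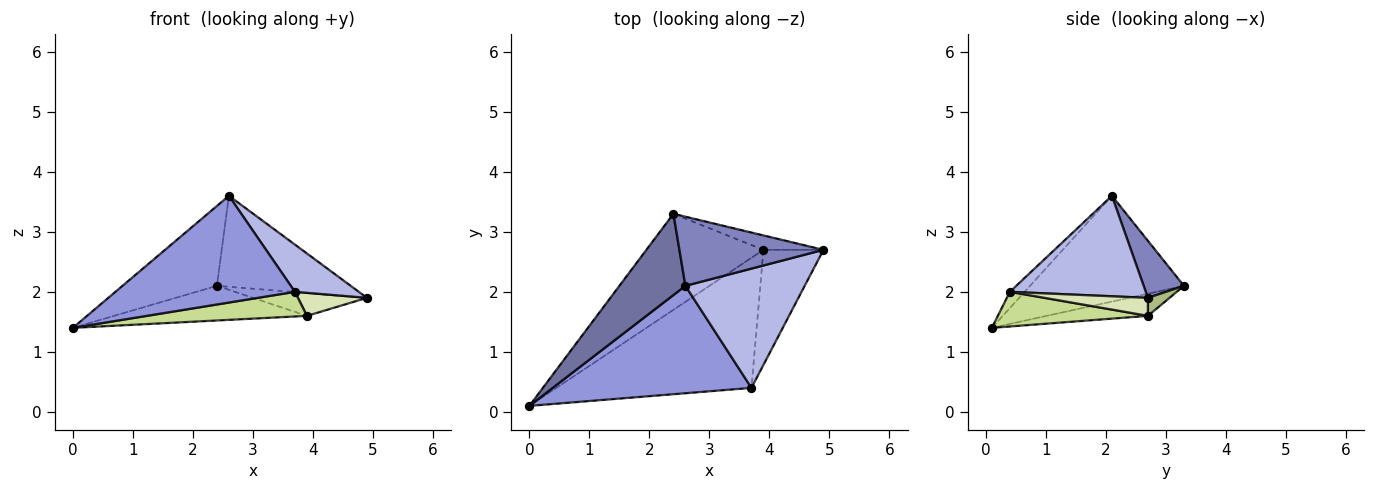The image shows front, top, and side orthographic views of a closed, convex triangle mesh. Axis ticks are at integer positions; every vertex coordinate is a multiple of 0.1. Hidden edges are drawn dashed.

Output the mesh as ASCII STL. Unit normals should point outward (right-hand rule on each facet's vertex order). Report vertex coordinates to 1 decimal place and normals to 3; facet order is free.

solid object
 facet normal -0.753 0.462 0.470
  outer loop
   vertex 2.6 2.1 3.6
   vertex 2.4 3.3 2.1
   vertex 0.0 0.1 1.4
  endloop
 endfacet
 facet normal 0.233 0.774 0.588
  outer loop
   vertex 2.6 2.1 3.6
   vertex 4.9 2.7 1.9
   vertex 2.4 3.3 2.1
  endloop
 endfacet
 facet normal -0.058 -0.704 0.708
  outer loop
   vertex 3.7 0.4 2.0
   vertex 2.6 2.1 3.6
   vertex 0.0 0.1 1.4
  endloop
 endfacet
 facet normal 0.617 -0.290 0.732
  outer loop
   vertex 3.7 0.4 2.0
   vertex 4.9 2.7 1.9
   vertex 2.6 2.1 3.6
  endloop
 endfacet
 facet normal -0.175 0.334 -0.926
  outer loop
   vertex 3.9 2.7 1.6
   vertex 0.0 0.1 1.4
   vertex 2.4 3.3 2.1
  endloop
 endfacet
 facet normal 0.158 0.835 -0.527
  outer loop
   vertex 3.9 2.7 1.6
   vertex 2.4 3.3 2.1
   vertex 4.9 2.7 1.9
  endloop
 endfacet
 facet normal 0.172 -0.183 -0.968
  outer loop
   vertex 3.9 2.7 1.6
   vertex 3.7 0.4 2.0
   vertex 0.0 0.1 1.4
  endloop
 endfacet
 facet normal 0.282 -0.188 -0.941
  outer loop
   vertex 3.9 2.7 1.6
   vertex 4.9 2.7 1.9
   vertex 3.7 0.4 2.0
  endloop
 endfacet
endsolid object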